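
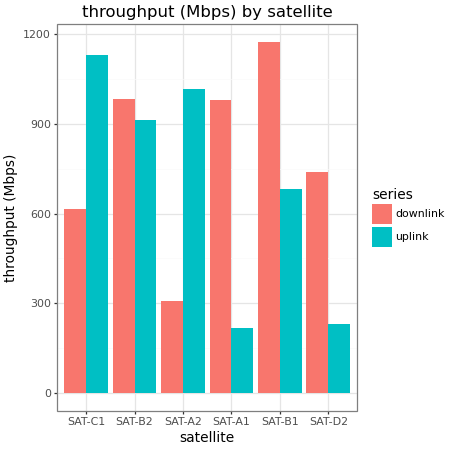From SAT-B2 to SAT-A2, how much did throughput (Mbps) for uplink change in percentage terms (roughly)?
≈ +11.1%

SAT-B2 ≈ 900, SAT-A2 ≈ 1000; (1000 − 900) / 900 ≈ +11.1%.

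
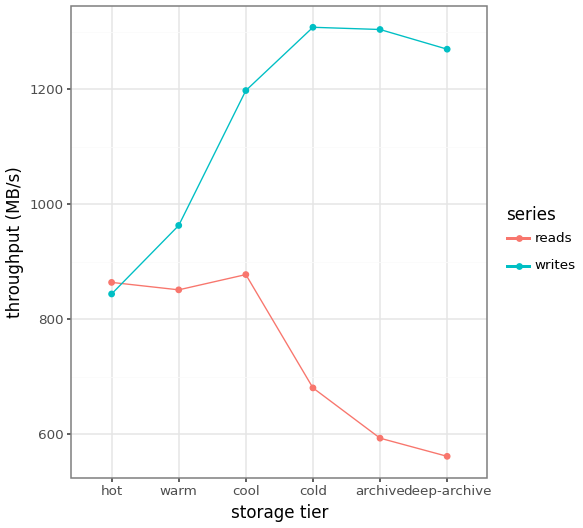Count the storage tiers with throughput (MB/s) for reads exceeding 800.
3

Above 800: hot, warm, cool.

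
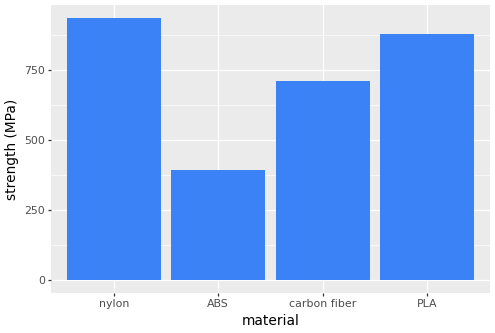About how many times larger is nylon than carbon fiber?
nylon ≈ 900, carbon fiber ≈ 700; 900/700 ≈ 1.29.

≈ 1.29×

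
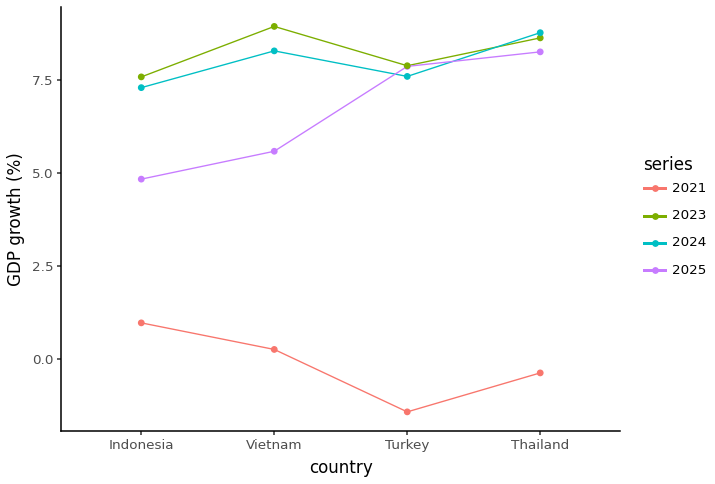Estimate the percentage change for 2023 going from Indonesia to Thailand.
≈ +12.5%

Indonesia ≈ 8, Thailand ≈ 9; (9 − 8) / 8 ≈ +12.5%.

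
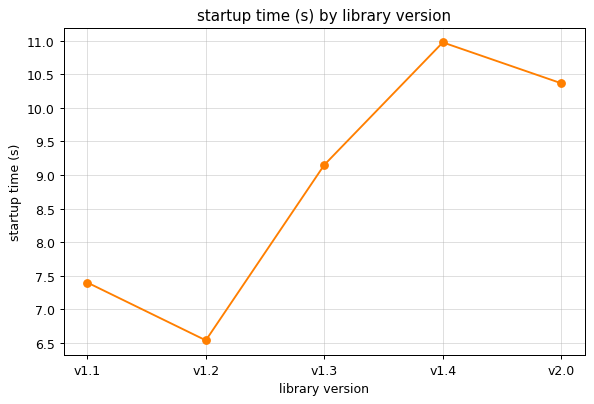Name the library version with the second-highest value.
Top 3: v1.4 ≈ 11.0, v2.0 ≈ 10.5, v1.3 ≈ 9.0.

v2.0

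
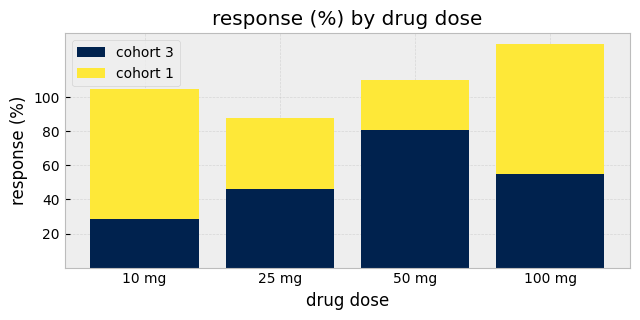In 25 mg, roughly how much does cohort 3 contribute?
cohort 3 top ≈ 40, bottom ≈ 0; segment ≈ 40.

≈ 40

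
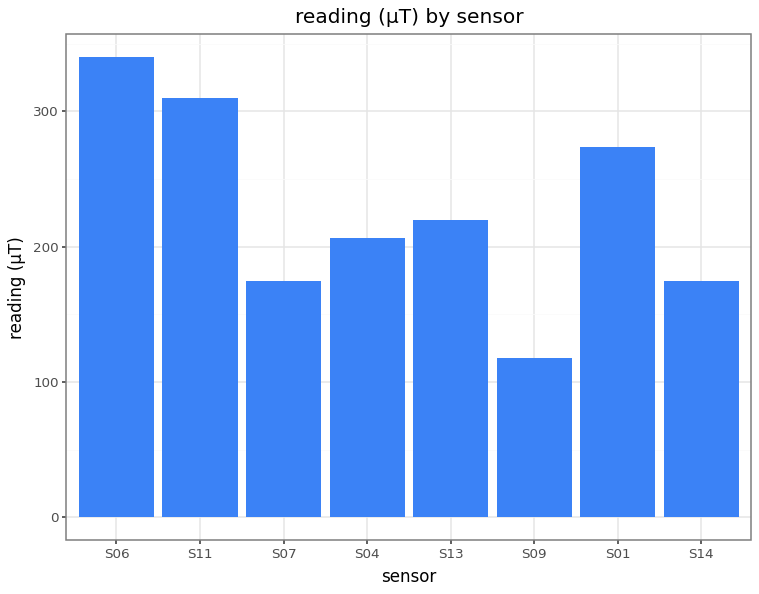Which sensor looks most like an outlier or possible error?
S06 ≈ 350; the rest sit between ≈ 100 and ≈ 300.

S06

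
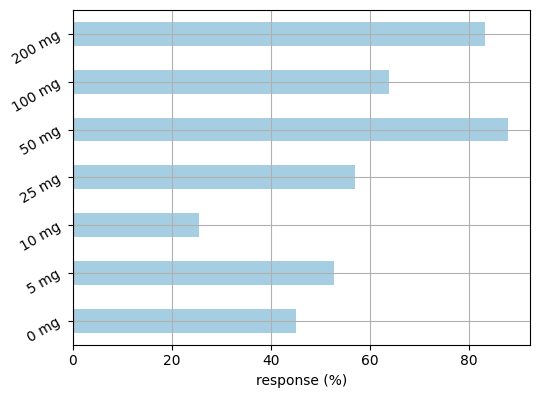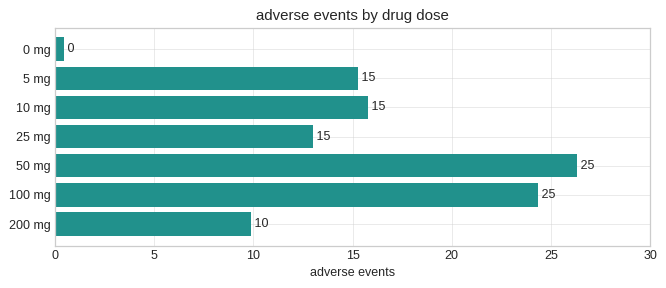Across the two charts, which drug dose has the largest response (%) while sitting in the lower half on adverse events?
200 mg

Chart 2 median adverse events ≈ 15; below-median drug doses: 0 mg, 25 mg, 200 mg. Among those, 200 mg has the highest response (%) (≈ 80).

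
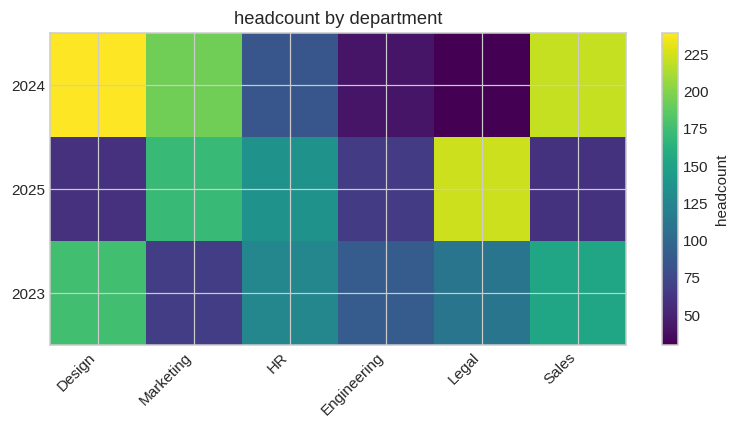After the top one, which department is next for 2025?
Top 3 for 2025: Legal ≈ 220, Marketing ≈ 180, HR ≈ 140.

Marketing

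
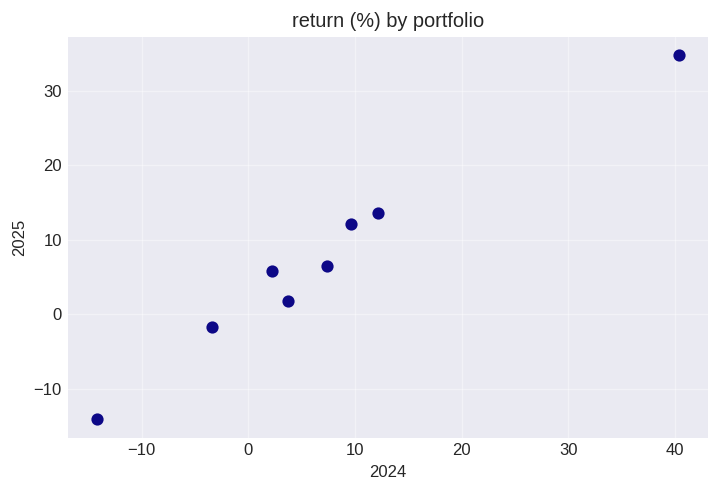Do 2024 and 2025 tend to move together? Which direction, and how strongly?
positive, strong

Points are positively correlated; strong (|r| ≈ 1.0).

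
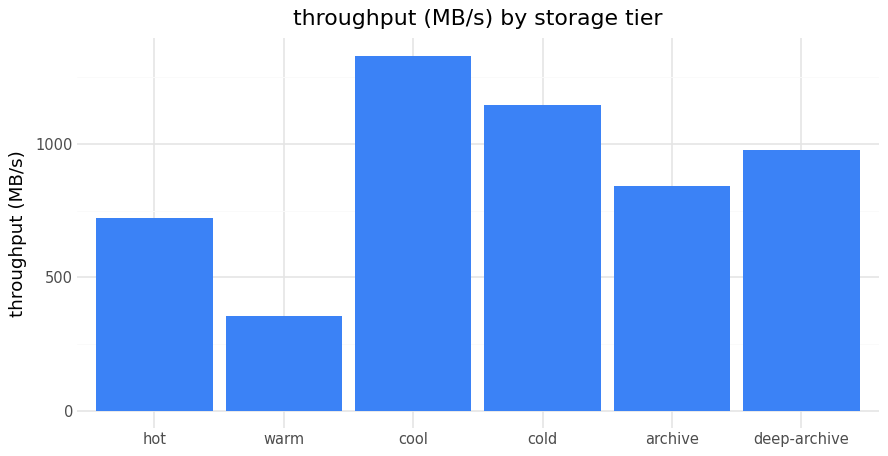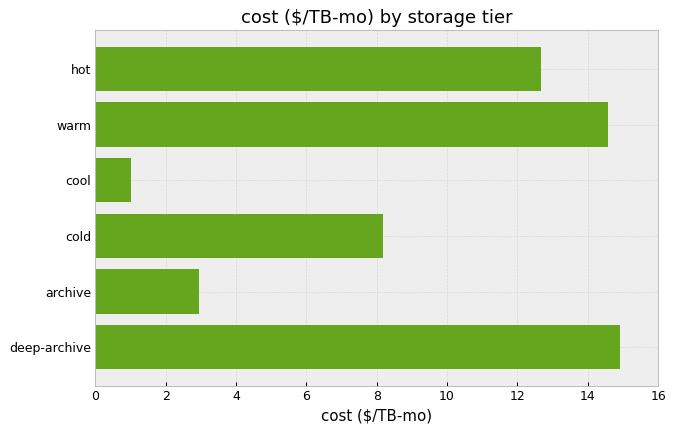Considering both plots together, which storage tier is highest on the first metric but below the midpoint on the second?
Chart 2 median cost ($/TB-mo) ≈ 10; below-median storage tiers: cool, cold, archive. Among those, cool has the highest throughput (MB/s) (≈ 1400).

cool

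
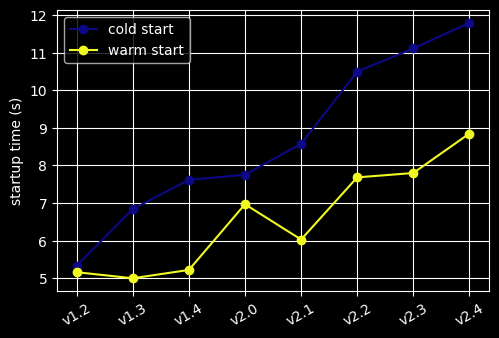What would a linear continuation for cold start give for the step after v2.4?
≈ 13

Last three: 10, 11, 12 → slope ≈ 1/step → next ≈ 13.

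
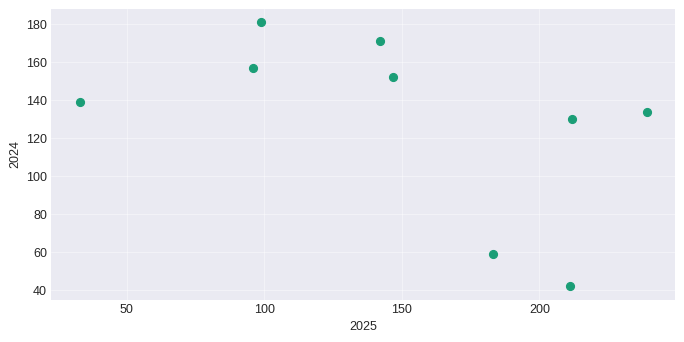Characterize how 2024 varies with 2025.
negative, moderate

Points are negatively correlated; moderate (|r| ≈ 0.5).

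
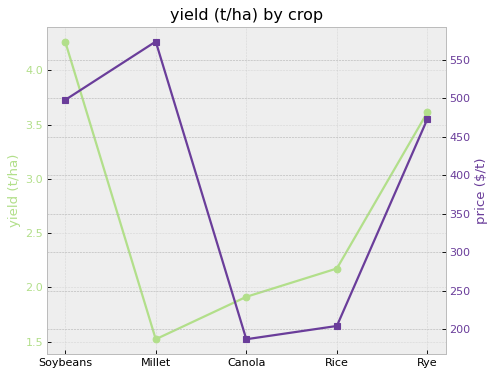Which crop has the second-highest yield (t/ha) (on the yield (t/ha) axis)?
Rye

Top 3 (on the yield (t/ha) axis): Soybeans ≈ 4.5, Rye ≈ 3.5, Rice ≈ 2.0.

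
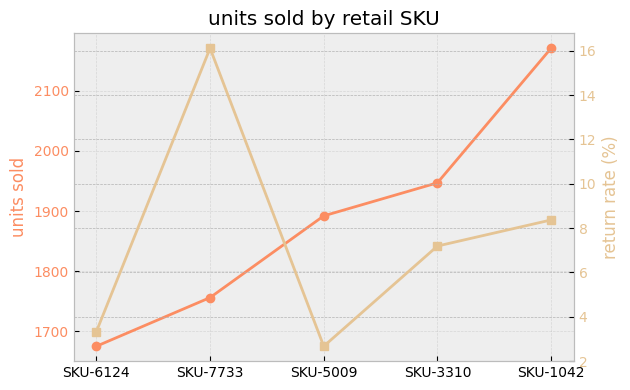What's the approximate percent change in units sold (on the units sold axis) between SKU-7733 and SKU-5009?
SKU-7733 ≈ 1750, SKU-5009 ≈ 1900; (1900 − 1750) / 1750 ≈ +8.6%.

≈ +8.6%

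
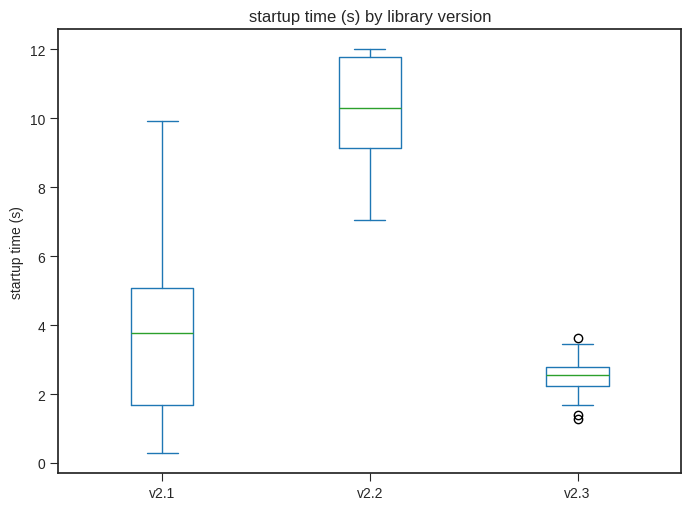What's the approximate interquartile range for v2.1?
≈ 3

Q3 ≈ 5, Q1 ≈ 2; IQR ≈ 3.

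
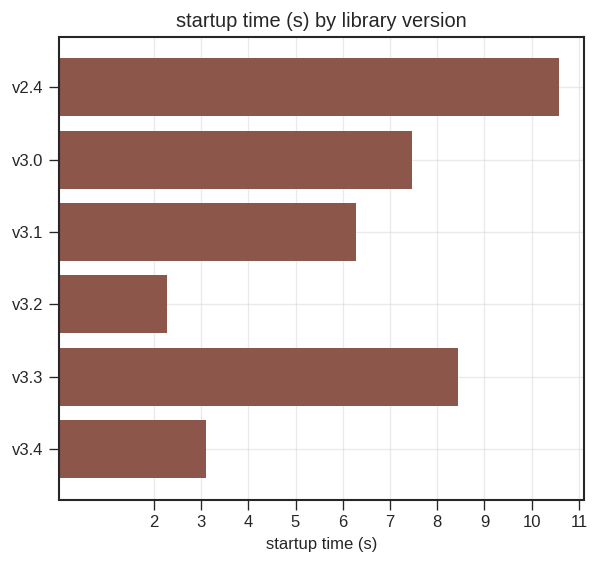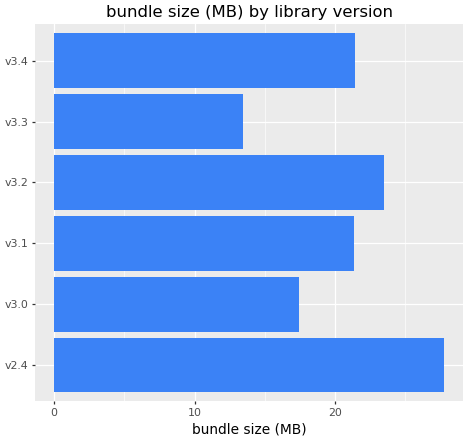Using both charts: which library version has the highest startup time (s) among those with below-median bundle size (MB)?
Chart 2 median bundle size (MB) ≈ 20; below-median library versions: v3.0, v3.1, v3.3. Among those, v3.3 has the highest startup time (s) (≈ 8).

v3.3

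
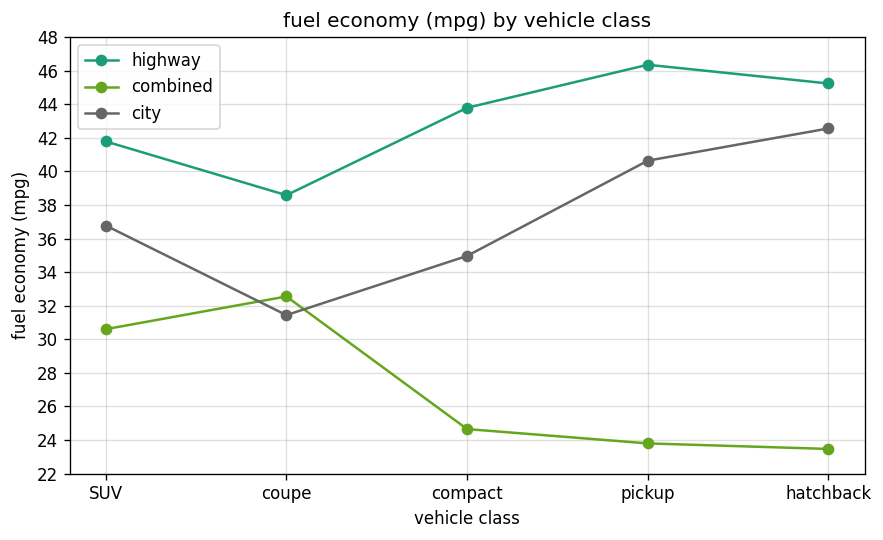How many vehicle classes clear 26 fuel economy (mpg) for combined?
2

Above 26: SUV, coupe.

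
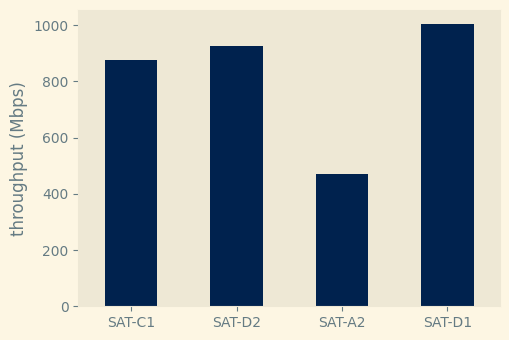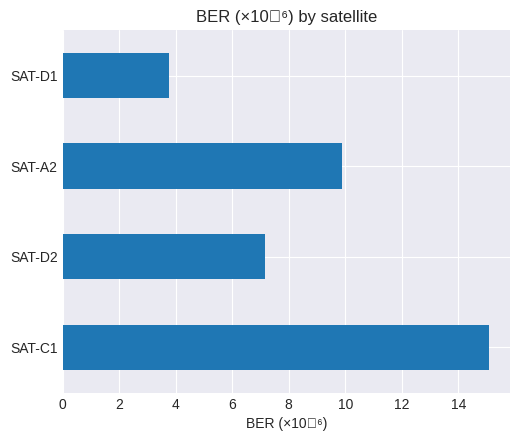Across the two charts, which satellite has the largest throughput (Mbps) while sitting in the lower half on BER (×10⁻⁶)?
SAT-D1

Chart 2 median BER (×10⁻⁶) ≈ 8; below-median satellites: SAT-D2, SAT-D1. Among those, SAT-D1 has the highest throughput (Mbps) (≈ 1000).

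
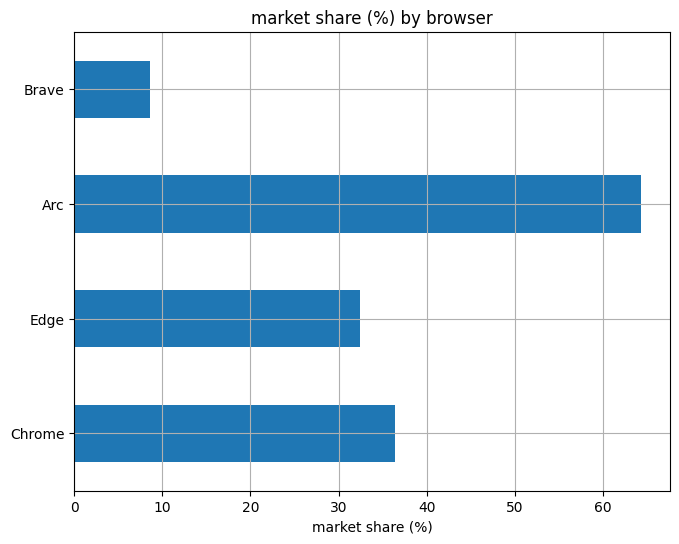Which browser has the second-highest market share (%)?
Top 3: Arc ≈ 60, Chrome ≈ 40, Edge ≈ 30.

Chrome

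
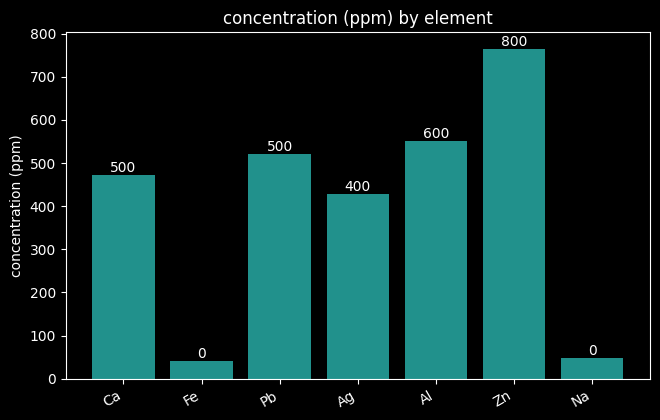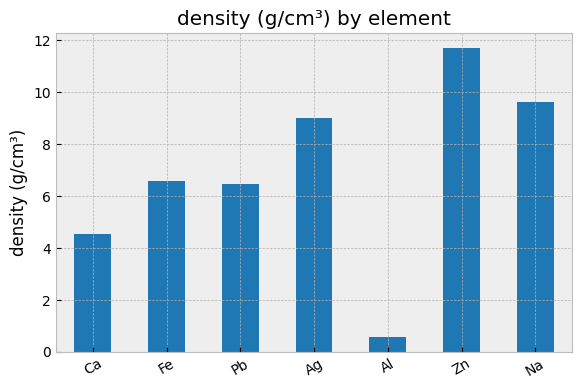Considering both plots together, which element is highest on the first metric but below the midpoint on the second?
Chart 2 median density (g/cm³) ≈ 6; below-median elements: Ca, Pb, Al. Among those, Al has the highest concentration (ppm) (≈ 600).

Al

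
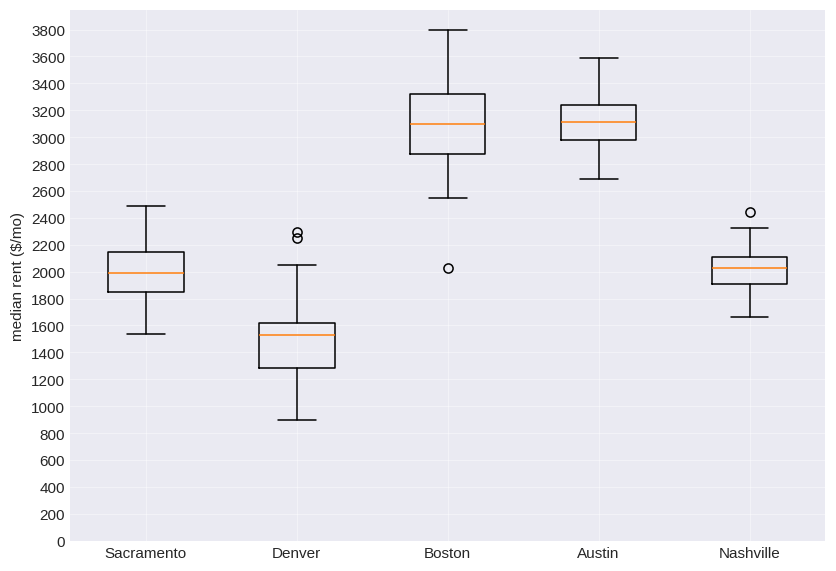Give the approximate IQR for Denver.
Q3 ≈ 1600, Q1 ≈ 1200; IQR ≈ 400.

≈ 400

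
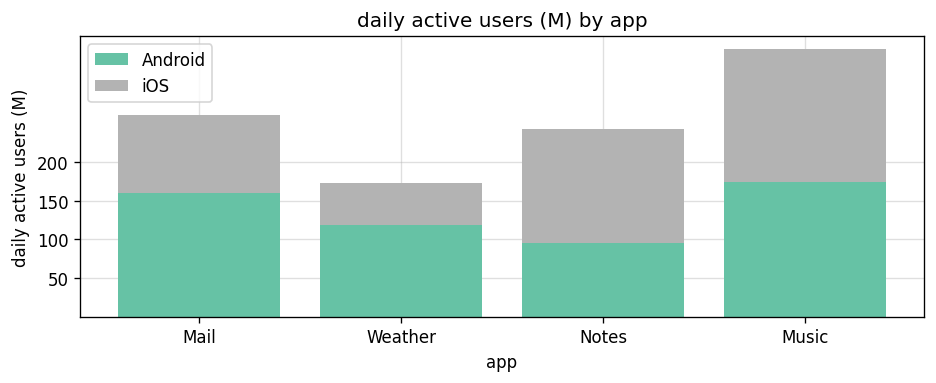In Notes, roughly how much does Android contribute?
≈ 100

Android top ≈ 100, bottom ≈ 0; segment ≈ 100.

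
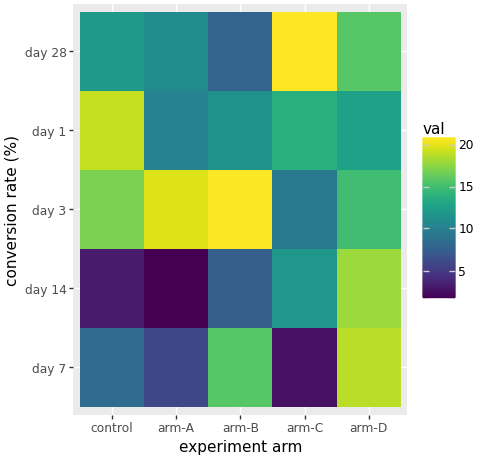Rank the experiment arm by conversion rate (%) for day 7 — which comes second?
Top 3 for day 7: arm-D ≈ 18, arm-B ≈ 16, control ≈ 8.

arm-B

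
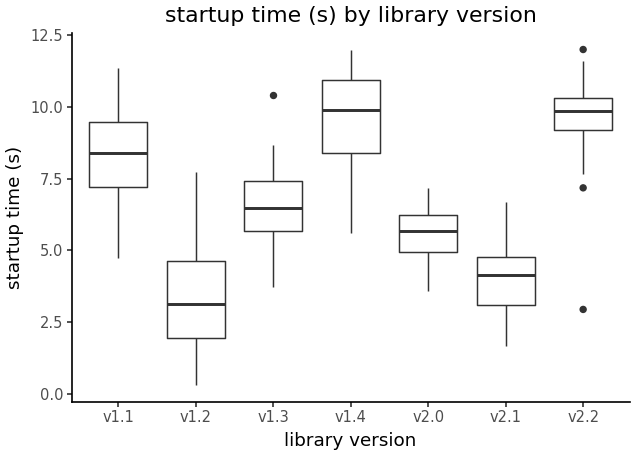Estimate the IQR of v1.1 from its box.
≈ 2

Q3 ≈ 9, Q1 ≈ 7; IQR ≈ 2.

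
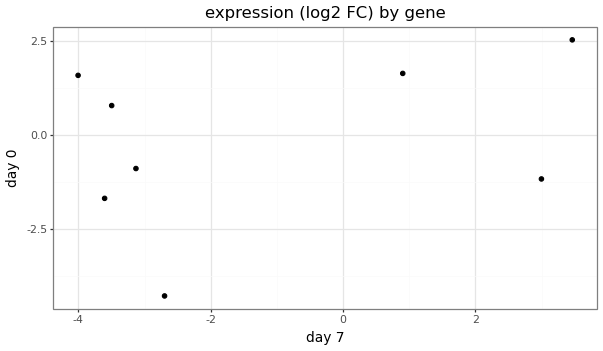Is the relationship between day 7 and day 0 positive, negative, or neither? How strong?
Points are positively correlated; weak (|r| ≈ 0.3).

positive, weak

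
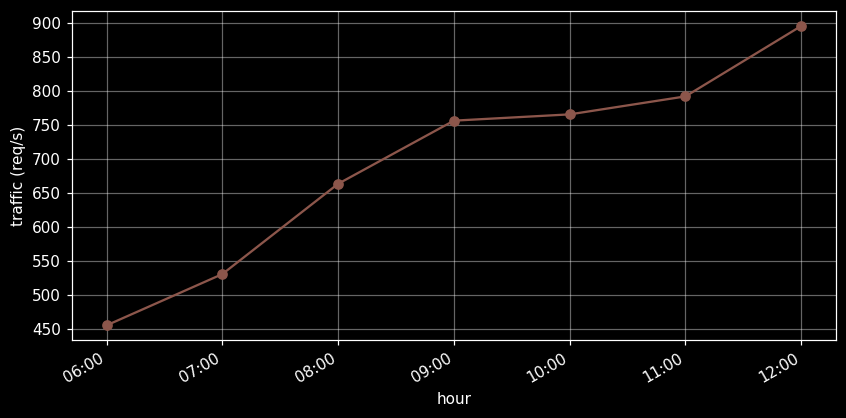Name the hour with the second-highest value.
Top 3: 12:00 ≈ 900, 11:00 ≈ 800, 10:00 ≈ 750.

11:00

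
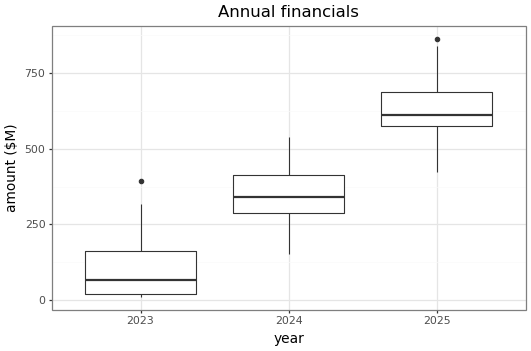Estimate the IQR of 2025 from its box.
≈ 100

Q3 ≈ 700, Q1 ≈ 600; IQR ≈ 100.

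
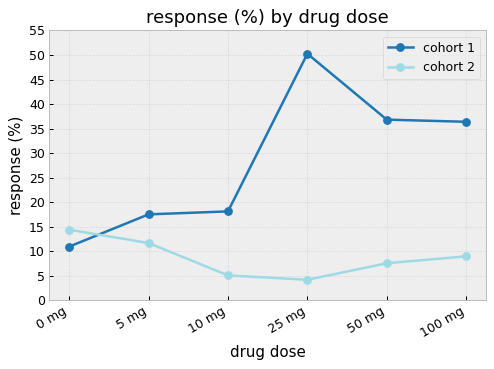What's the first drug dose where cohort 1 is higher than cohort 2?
5 mg

0 mg: cohort 1 ≈ 10 vs cohort 2 ≈ 15 (not yet); 5 mg: cohort 1 ≈ 20 vs cohort 2 ≈ 10 (first crossover).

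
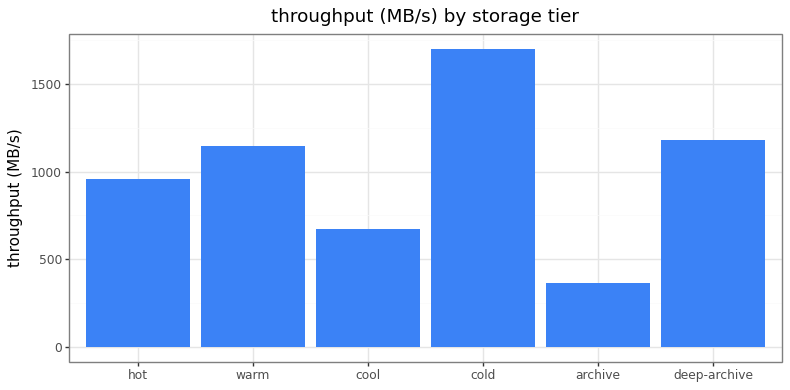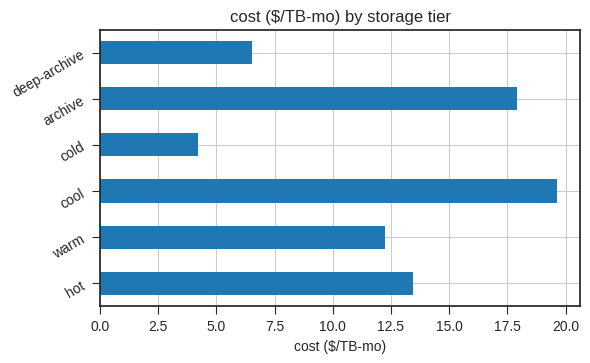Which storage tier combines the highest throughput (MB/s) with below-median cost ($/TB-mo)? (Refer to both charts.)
Chart 2 median cost ($/TB-mo) ≈ 12; below-median storage tiers: warm, cold, deep-archive. Among those, cold has the highest throughput (MB/s) (≈ 1600).

cold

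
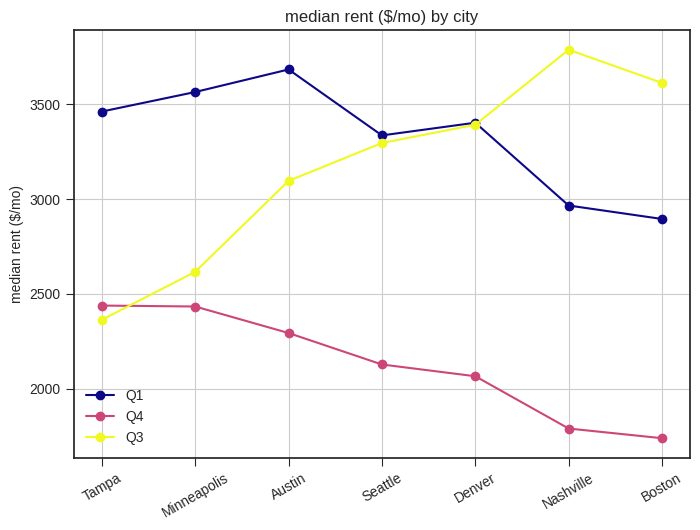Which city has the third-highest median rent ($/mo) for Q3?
Top 4 for Q3: Nashville ≈ 3800, Boston ≈ 3600, Denver ≈ 3400, Seattle ≈ 3200.

Denver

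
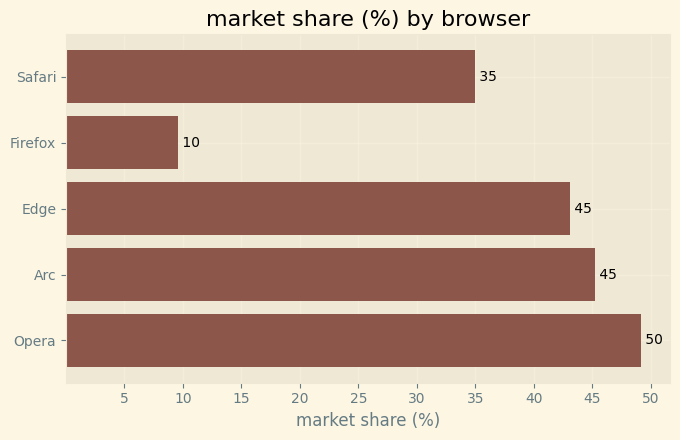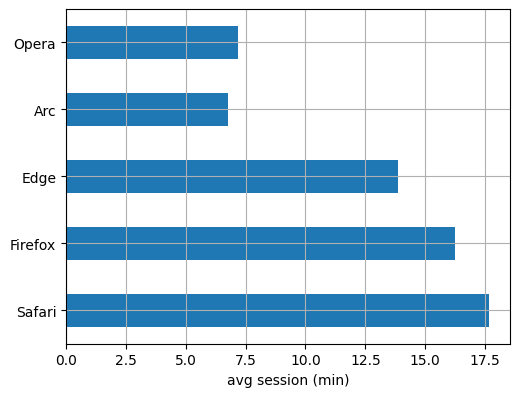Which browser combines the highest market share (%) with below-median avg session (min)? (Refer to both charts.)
Chart 2 median avg session (min) ≈ 14; below-median browsers: Arc, Opera. Among those, Opera has the highest market share (%) (≈ 50).

Opera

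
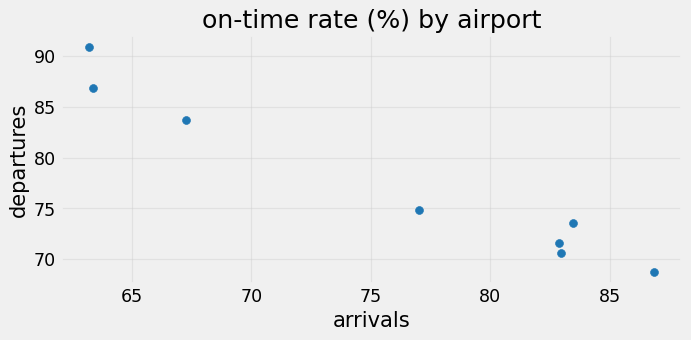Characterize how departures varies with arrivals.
negative, strong

Points are negatively correlated; strong (|r| ≈ 1.0).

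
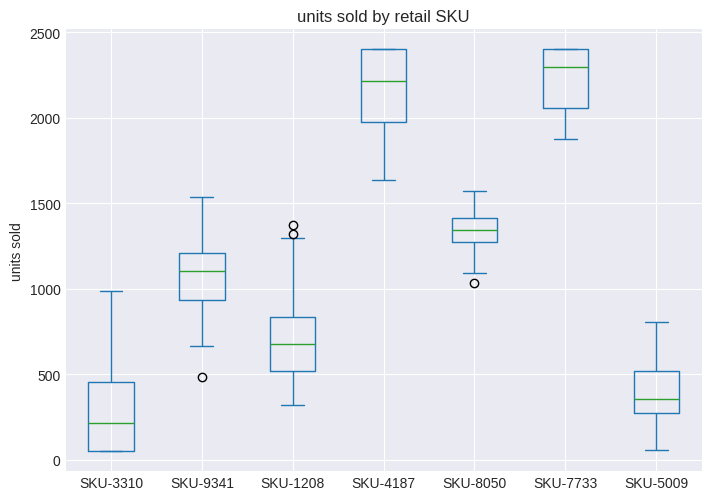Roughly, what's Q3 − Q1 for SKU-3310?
≈ 400

Q3 ≈ 400, Q1 ≈ 0; IQR ≈ 400.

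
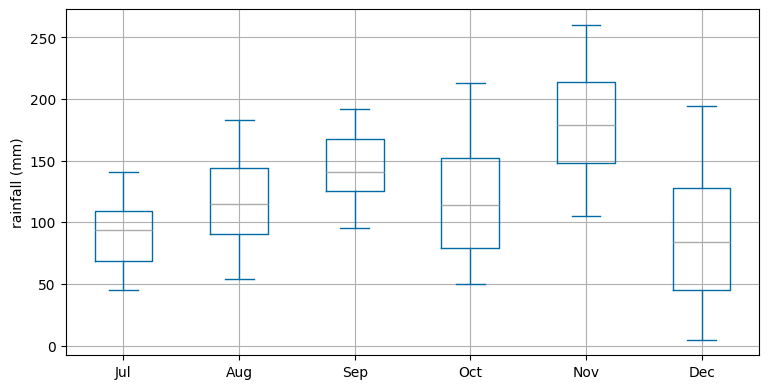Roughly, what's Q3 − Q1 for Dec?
≈ 80

Q3 ≈ 130, Q1 ≈ 50; IQR ≈ 80.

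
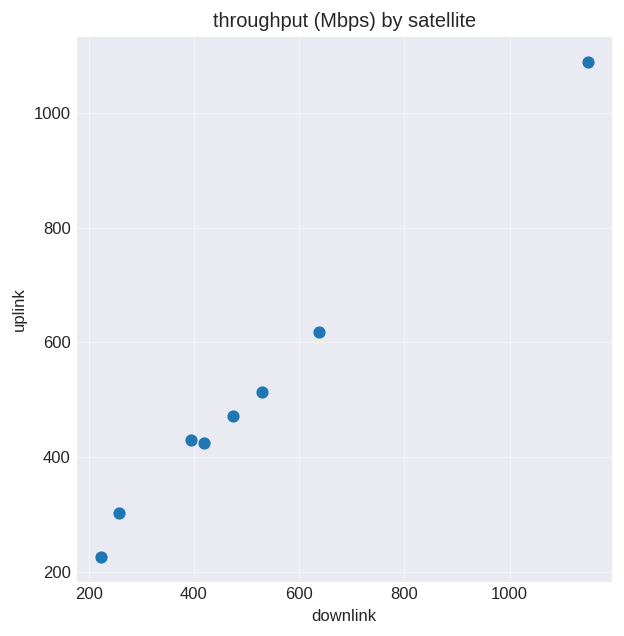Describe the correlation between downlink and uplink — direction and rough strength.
positive, strong

Points are positively correlated; strong (|r| ≈ 1.0).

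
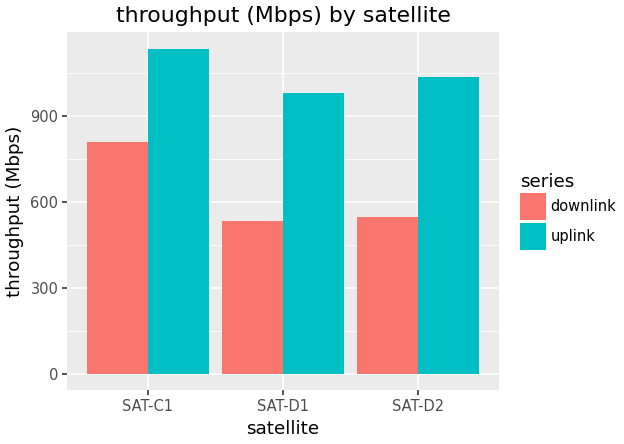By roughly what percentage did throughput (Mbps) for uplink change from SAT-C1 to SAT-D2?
≈ -9.1%

SAT-C1 ≈ 1100, SAT-D2 ≈ 1000; (1000 − 1100) / 1100 ≈ -9.1%.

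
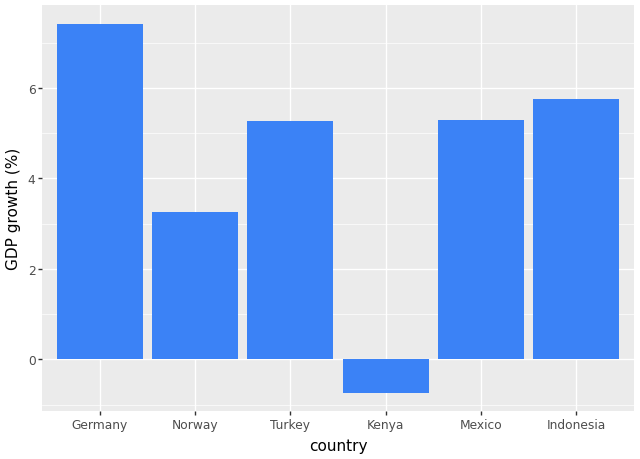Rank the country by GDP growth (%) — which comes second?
Indonesia

Top 3: Germany ≈ 7, Indonesia ≈ 6, Mexico ≈ 5.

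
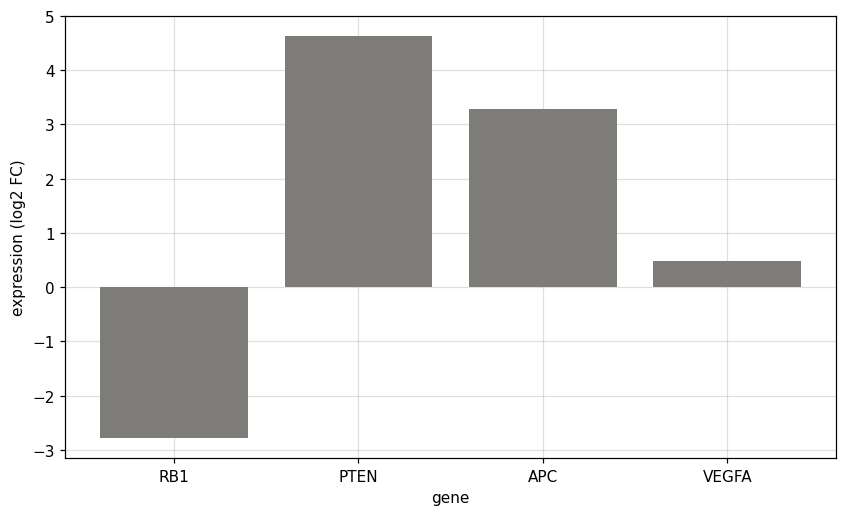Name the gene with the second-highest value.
Top 3: PTEN ≈ 5, APC ≈ 3, VEGFA ≈ 0.

APC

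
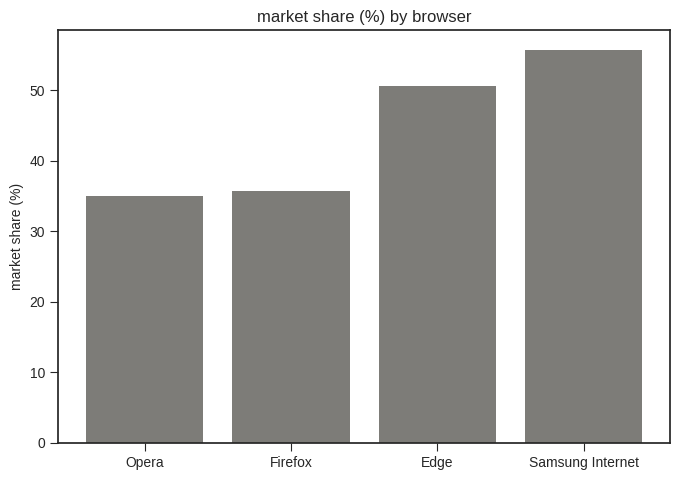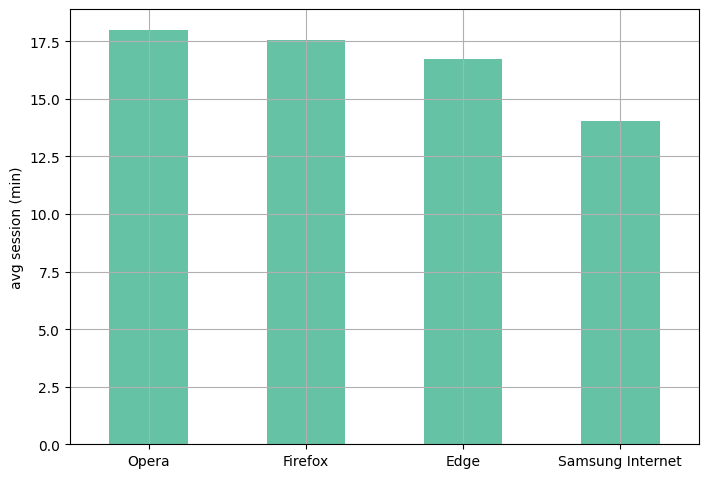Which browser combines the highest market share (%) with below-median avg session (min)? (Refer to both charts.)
Samsung Internet

Chart 2 median avg session (min) ≈ 18; below-median browsers: Edge, Samsung Internet. Among those, Samsung Internet has the highest market share (%) (≈ 60).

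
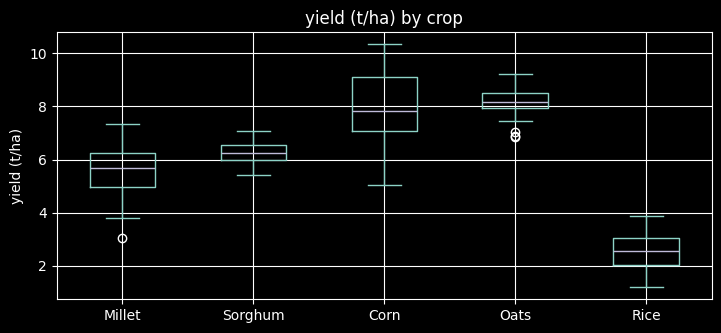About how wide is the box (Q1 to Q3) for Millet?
≈ 1.5

Q3 ≈ 6.5, Q1 ≈ 5.0; IQR ≈ 1.5.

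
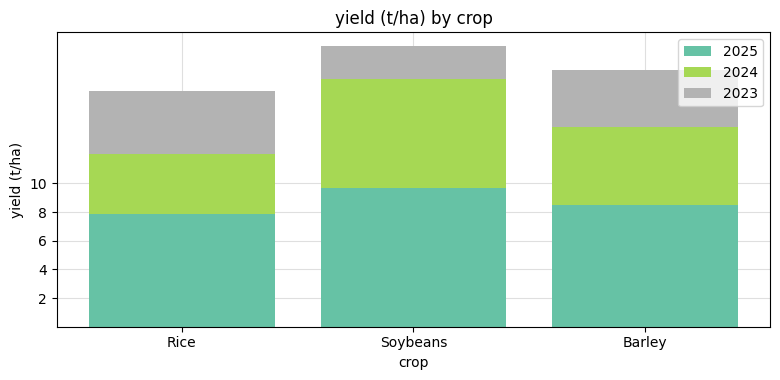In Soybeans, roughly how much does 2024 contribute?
2024 top ≈ 18, bottom ≈ 10; segment ≈ 8.

≈ 8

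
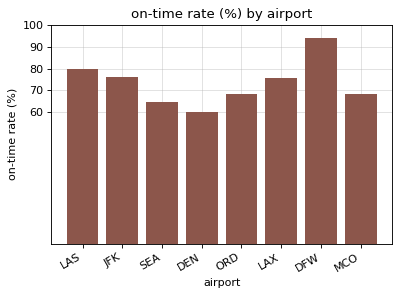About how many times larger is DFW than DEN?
DFW ≈ 90, DEN ≈ 60; 90/60 ≈ 1.5.

≈ 1.5×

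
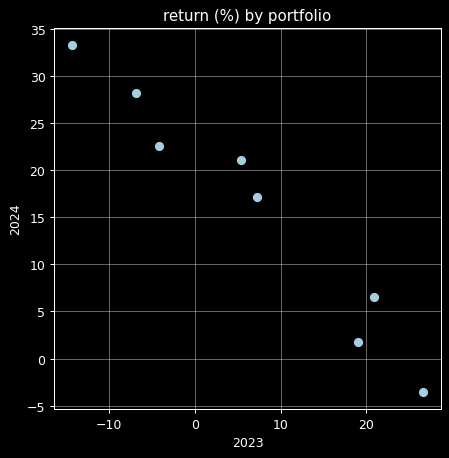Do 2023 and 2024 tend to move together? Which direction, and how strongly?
negative, strong

Points are negatively correlated; strong (|r| ≈ 1.0).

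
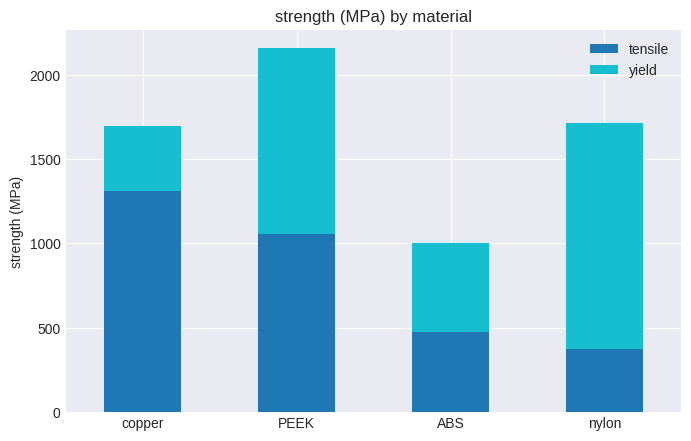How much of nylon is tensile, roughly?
≈ 400

tensile top ≈ 400, bottom ≈ 0; segment ≈ 400.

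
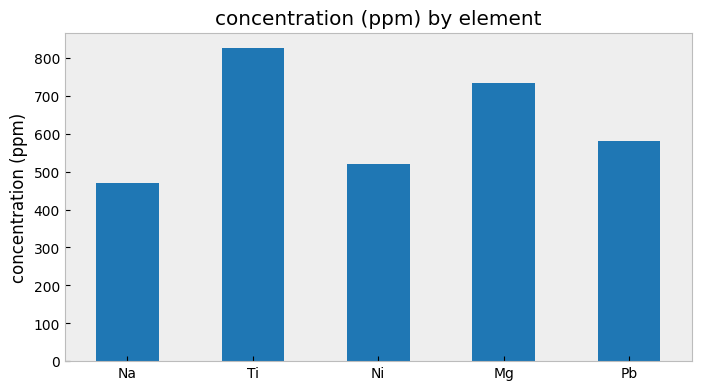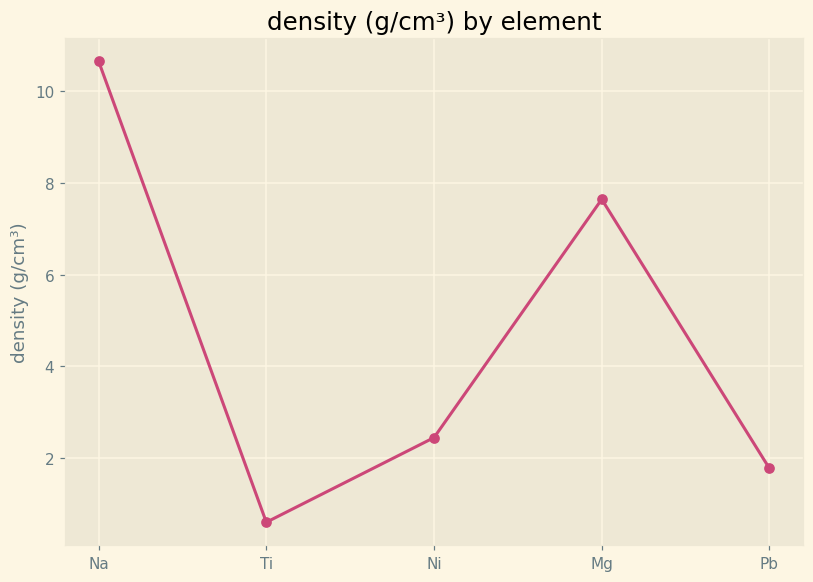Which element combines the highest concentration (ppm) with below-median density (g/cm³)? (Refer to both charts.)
Ti

Chart 2 median density (g/cm³) ≈ 2; below-median elements: Ti, Pb. Among those, Ti has the highest concentration (ppm) (≈ 800).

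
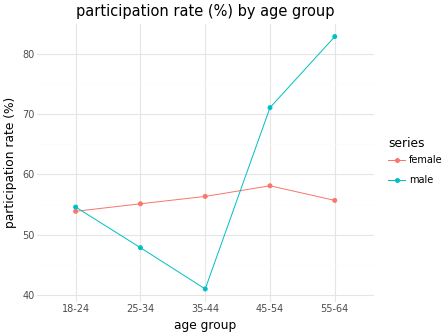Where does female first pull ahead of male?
18-24: female ≈ 55 vs male ≈ 55 (not yet); 25-34: female ≈ 55 vs male ≈ 50 (first crossover).

25-34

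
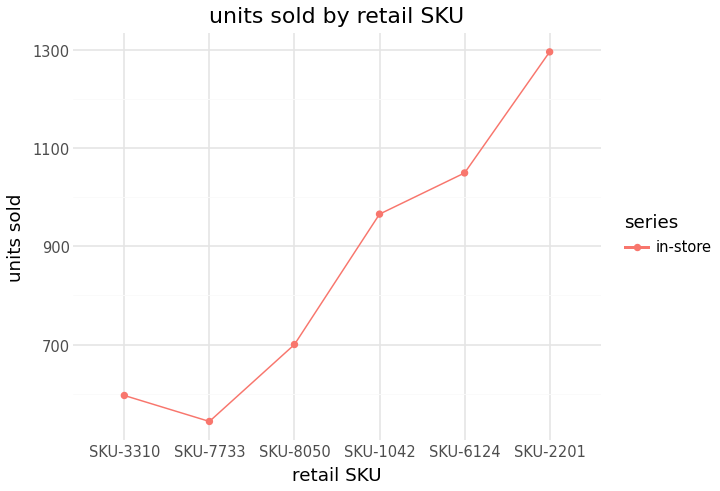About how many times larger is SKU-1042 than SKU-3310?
≈ 1.67×

SKU-1042 ≈ 1000, SKU-3310 ≈ 600; 1000/600 ≈ 1.67.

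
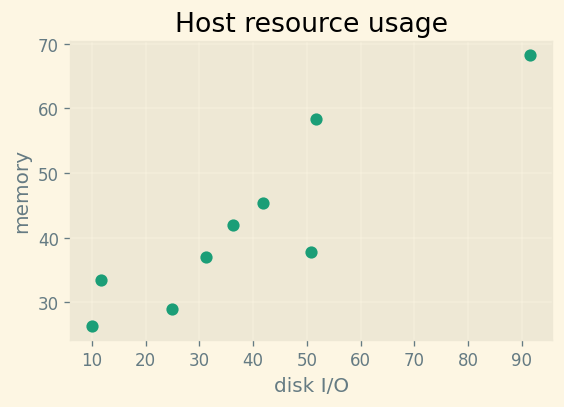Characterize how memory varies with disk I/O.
Points are positively correlated; strong (|r| ≈ 0.9).

positive, strong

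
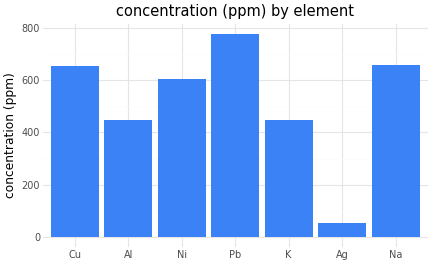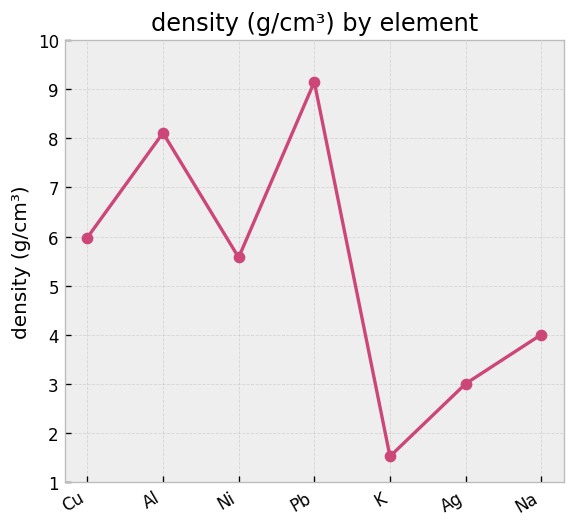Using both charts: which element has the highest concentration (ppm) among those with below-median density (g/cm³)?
Na

Chart 2 median density (g/cm³) ≈ 6; below-median elements: K, Ag, Na. Among those, Na has the highest concentration (ppm) (≈ 700).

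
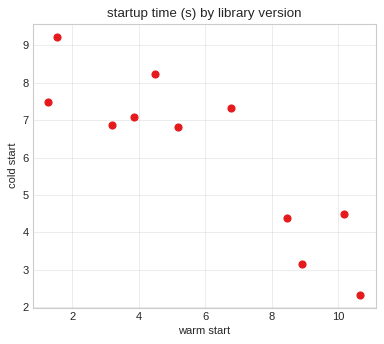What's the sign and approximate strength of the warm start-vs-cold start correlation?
Points are negatively correlated; strong (|r| ≈ 0.9).

negative, strong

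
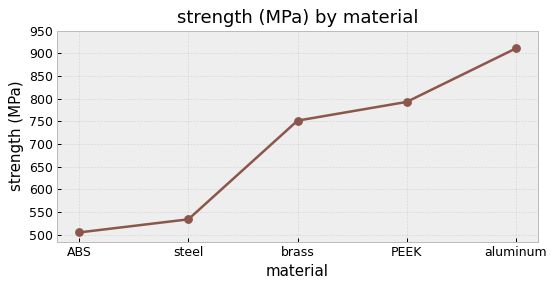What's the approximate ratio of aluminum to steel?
aluminum ≈ 900, steel ≈ 550; 900/550 ≈ 1.64.

≈ 1.64×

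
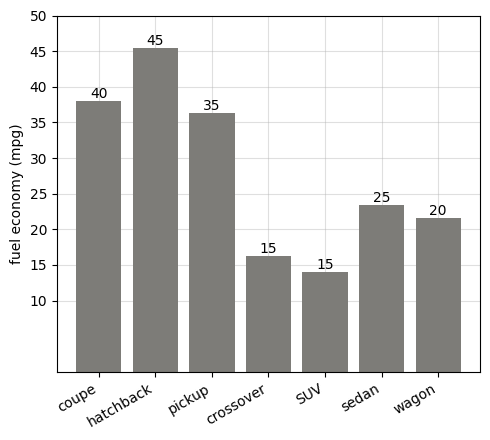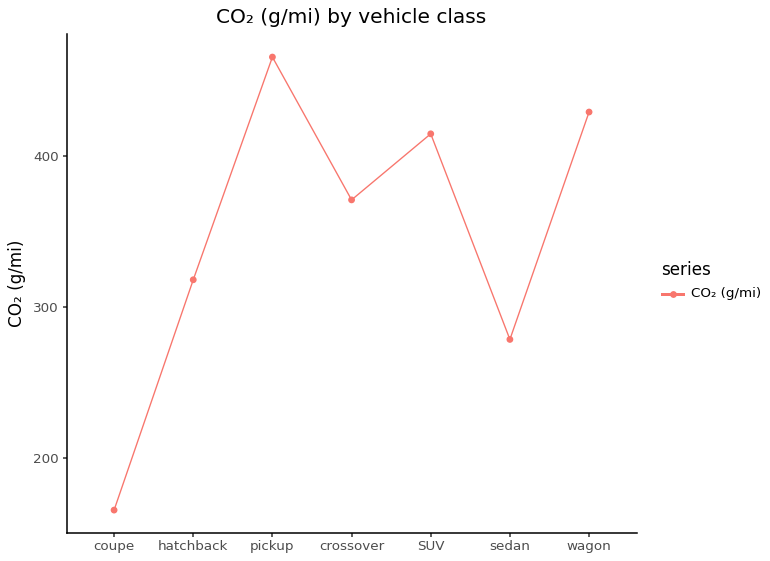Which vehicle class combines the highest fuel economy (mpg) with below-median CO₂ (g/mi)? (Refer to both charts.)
Chart 2 median CO₂ (g/mi) ≈ 350; below-median vehicle classes: coupe, hatchback, sedan. Among those, hatchback has the highest fuel economy (mpg) (≈ 45).

hatchback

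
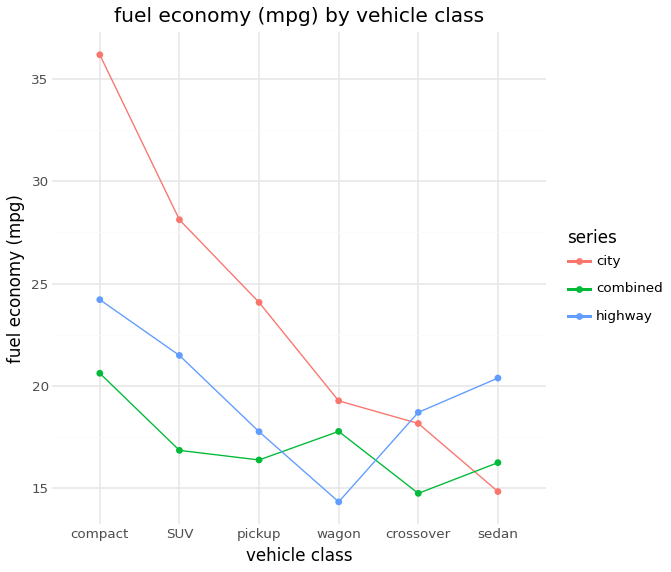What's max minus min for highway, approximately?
≈ 10

Max compact ≈ 24, min wagon ≈ 14; range ≈ 10.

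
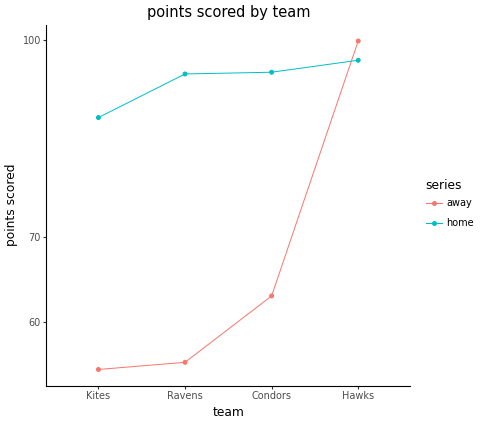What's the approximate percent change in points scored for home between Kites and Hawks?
≈ +11.8%

Kites ≈ 85, Hawks ≈ 95; (95 − 85) / 85 ≈ +11.8%.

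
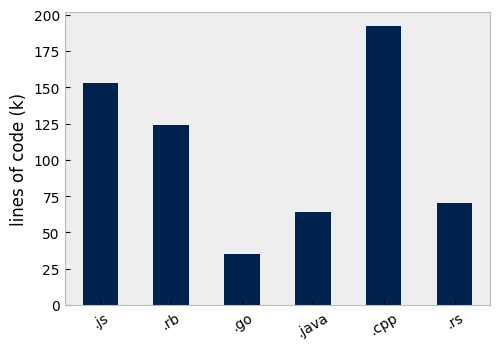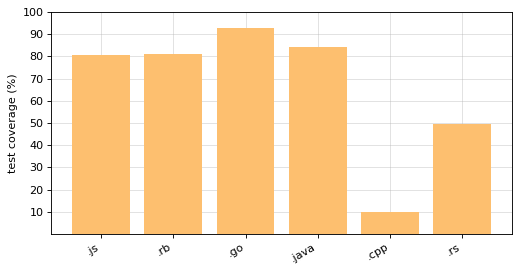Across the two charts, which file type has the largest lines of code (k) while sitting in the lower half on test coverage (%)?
Chart 2 median test coverage (%) ≈ 80; below-median file types: .js, .cpp, .rs. Among those, .cpp has the highest lines of code (k) (≈ 200).

.cpp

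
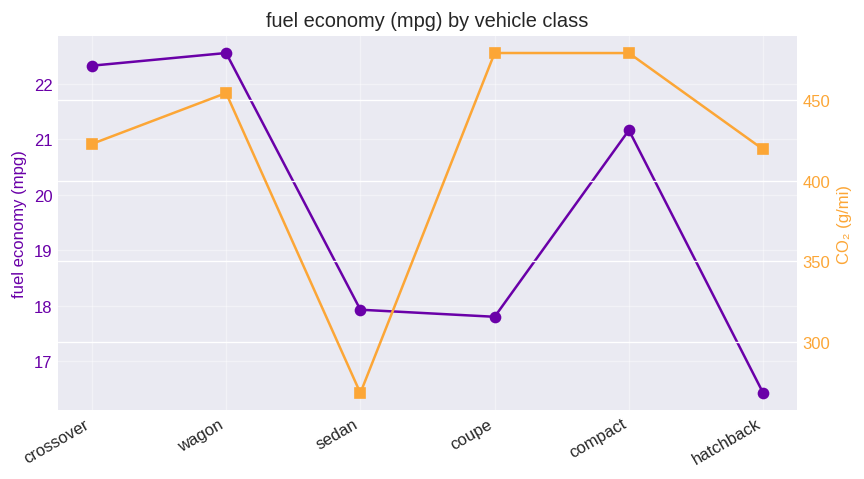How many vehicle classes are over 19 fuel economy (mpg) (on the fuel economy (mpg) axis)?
3

Above 19: crossover, wagon, compact.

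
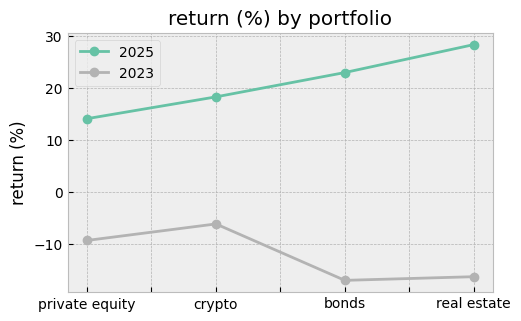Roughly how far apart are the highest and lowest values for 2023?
≈ 10

Max crypto ≈ -5, min bonds ≈ -15; range ≈ 10.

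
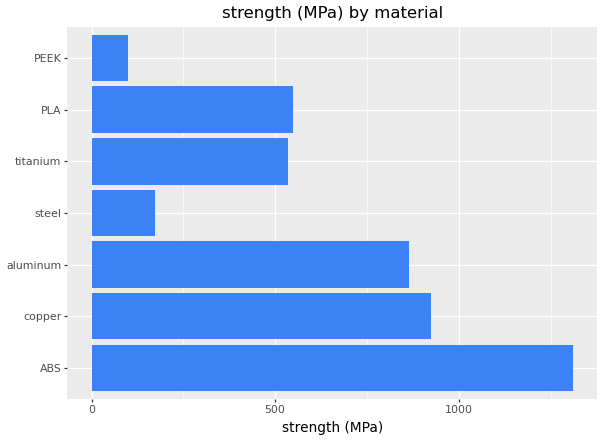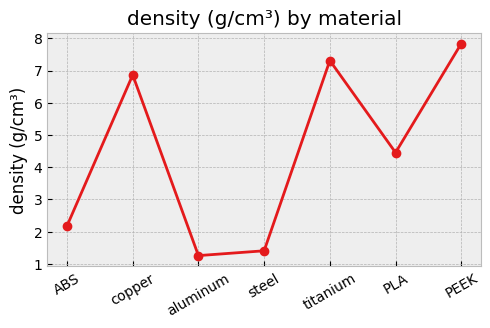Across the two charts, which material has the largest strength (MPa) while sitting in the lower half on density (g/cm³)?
ABS

Chart 2 median density (g/cm³) ≈ 4; below-median materials: ABS, aluminum, steel. Among those, ABS has the highest strength (MPa) (≈ 1400).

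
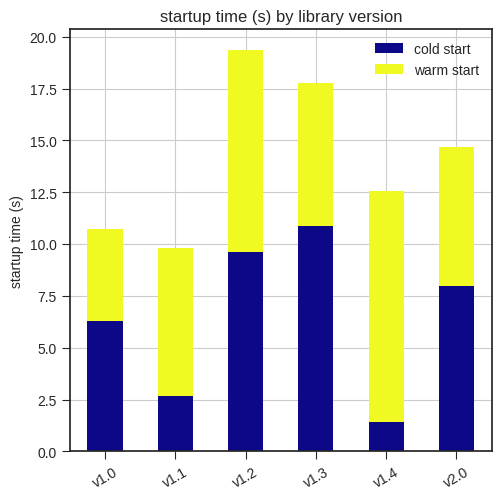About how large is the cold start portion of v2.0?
cold start top ≈ 8, bottom ≈ 0; segment ≈ 8.

≈ 8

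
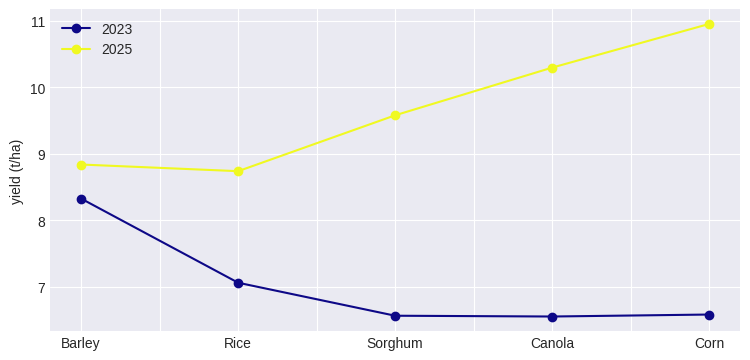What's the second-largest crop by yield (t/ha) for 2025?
Canola

Top 3 for 2025: Corn ≈ 11.0, Canola ≈ 10.5, Sorghum ≈ 9.5.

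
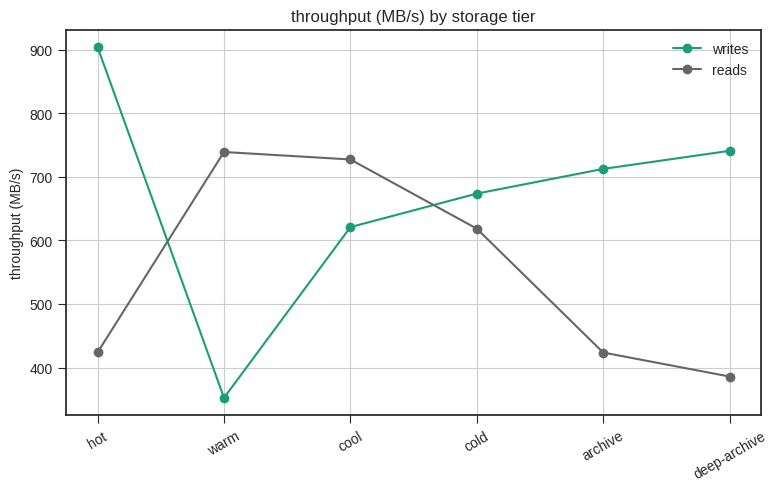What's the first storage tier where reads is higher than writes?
warm

hot: reads ≈ 400 vs writes ≈ 900 (not yet); warm: reads ≈ 750 vs writes ≈ 350 (first crossover).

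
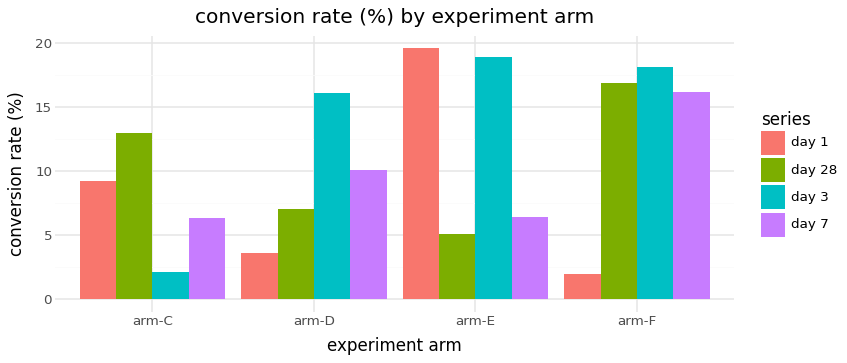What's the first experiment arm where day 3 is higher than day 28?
arm-D

arm-C: day 3 ≈ 2 vs day 28 ≈ 12 (not yet); arm-D: day 3 ≈ 16 vs day 28 ≈ 8 (first crossover).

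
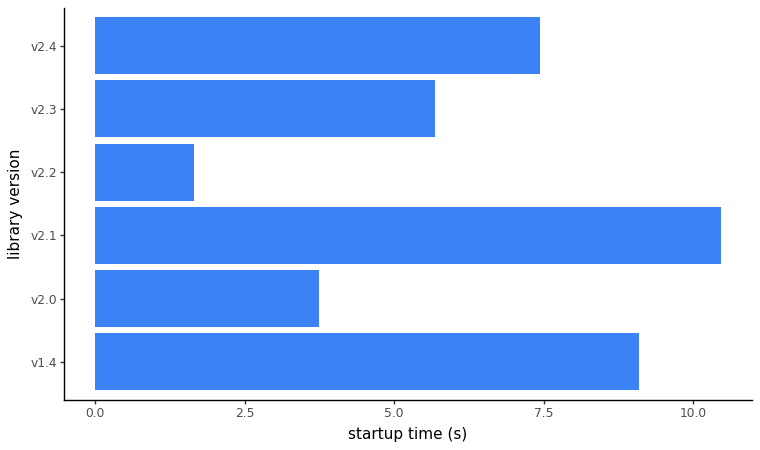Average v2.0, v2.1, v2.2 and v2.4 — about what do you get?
≈ 6

(4 + 10 + 2 + 7) / 4 ≈ 6.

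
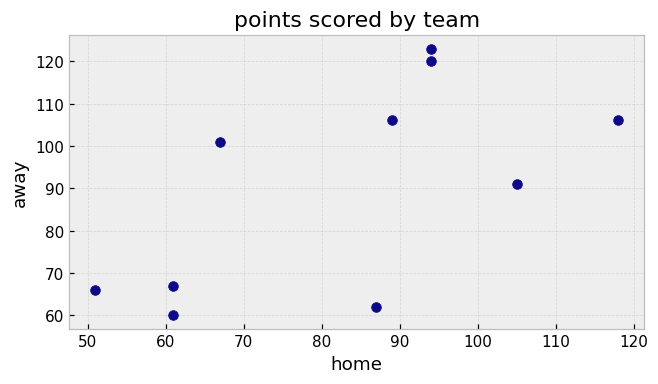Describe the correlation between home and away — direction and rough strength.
Points are positively correlated; moderate (|r| ≈ 0.6).

positive, moderate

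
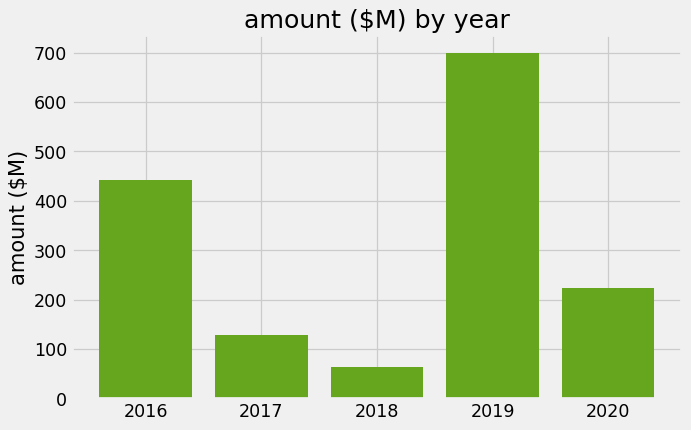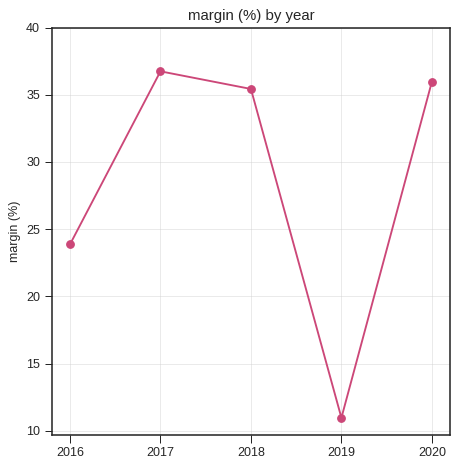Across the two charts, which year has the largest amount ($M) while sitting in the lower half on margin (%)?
2019

Chart 2 median margin (%) ≈ 35; below-median years: 2016, 2019. Among those, 2019 has the highest amount ($M) (≈ 700).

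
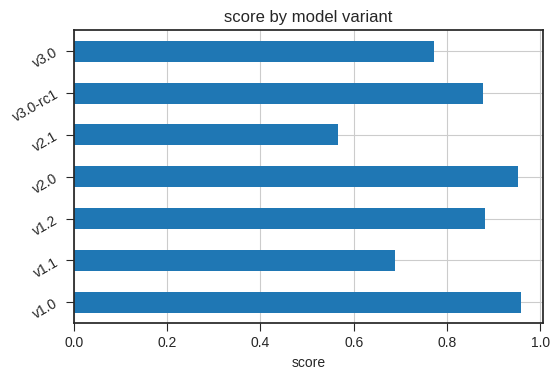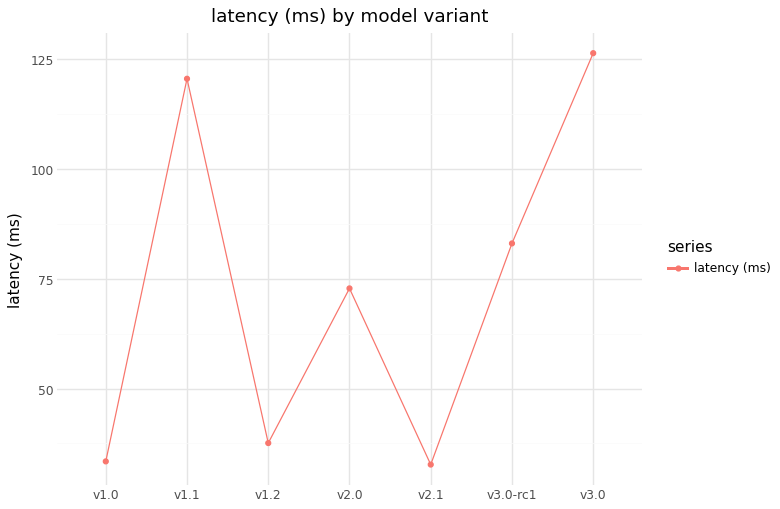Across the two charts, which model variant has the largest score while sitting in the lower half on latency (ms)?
v1.0

Chart 2 median latency (ms) ≈ 80; below-median model variants: v1.0, v1.2, v2.1. Among those, v1.0 has the highest score (≈ 1).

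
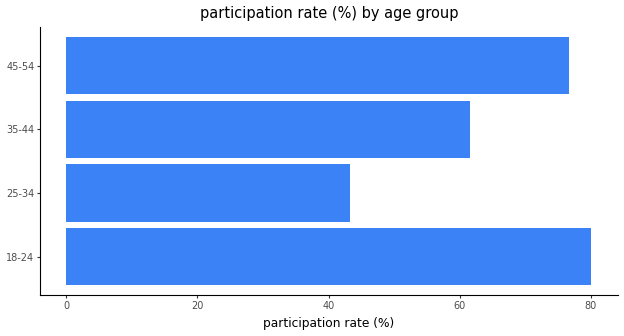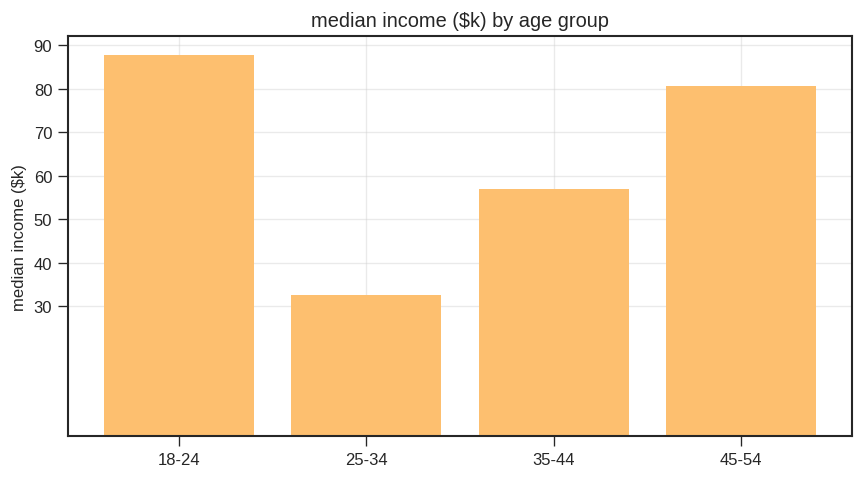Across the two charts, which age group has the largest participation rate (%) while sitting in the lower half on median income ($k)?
Chart 2 median median income ($k) ≈ 70; below-median age groups: 25-34, 35-44. Among those, 35-44 has the highest participation rate (%) (≈ 60).

35-44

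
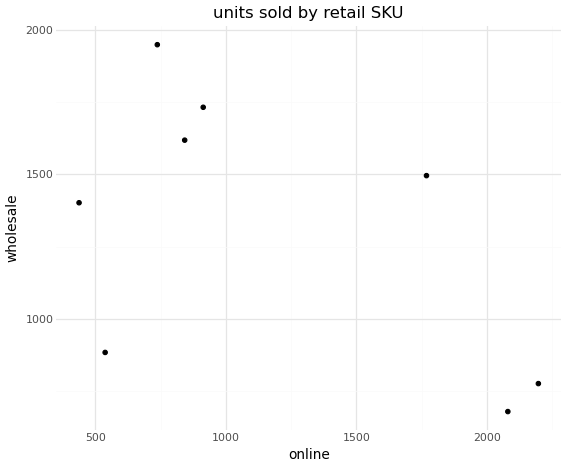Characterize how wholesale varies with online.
negative, moderate

Points are negatively correlated; moderate (|r| ≈ 0.5).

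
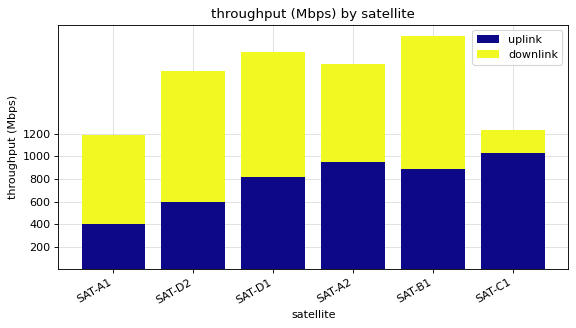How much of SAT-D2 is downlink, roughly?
≈ 1200

downlink top ≈ 1800, bottom ≈ 600; segment ≈ 1200.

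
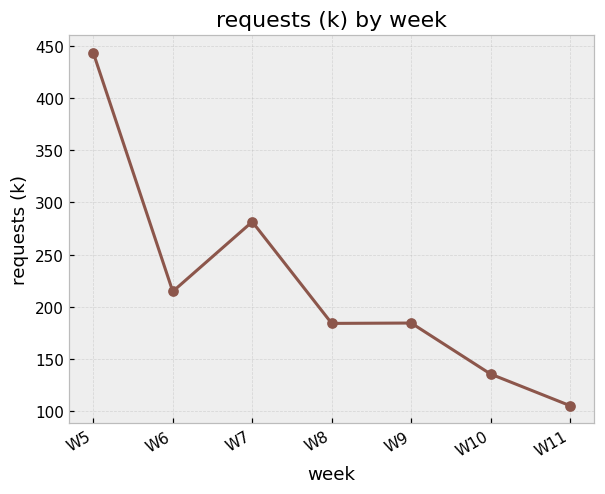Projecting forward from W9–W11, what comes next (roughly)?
≈ 50

Last three: 200, 150, 100 → slope ≈ -50/step → next ≈ 50.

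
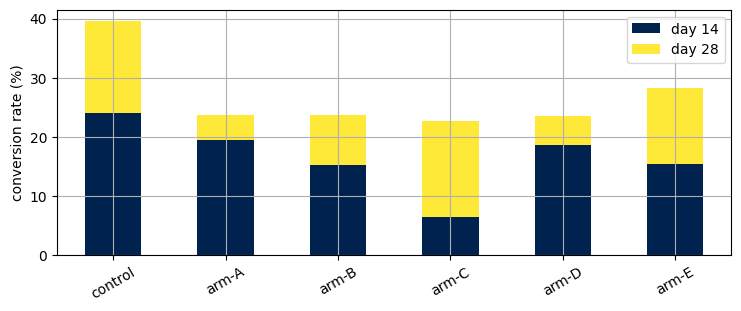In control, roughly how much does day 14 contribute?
≈ 25

day 14 top ≈ 25, bottom ≈ 0; segment ≈ 25.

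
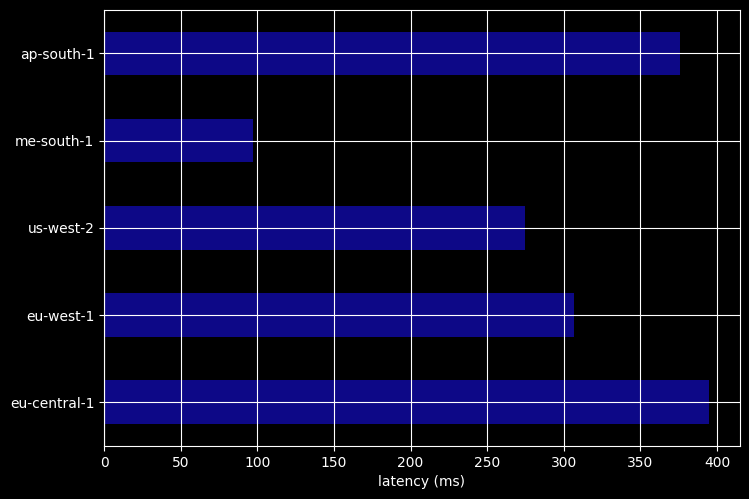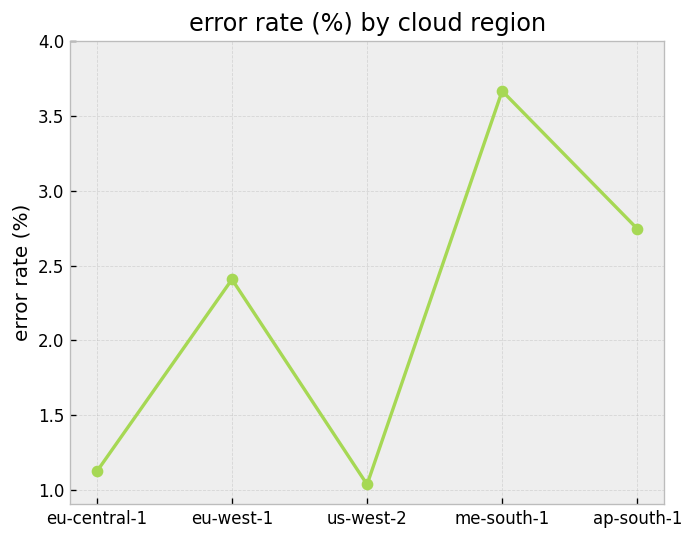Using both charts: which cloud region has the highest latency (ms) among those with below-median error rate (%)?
eu-central-1

Chart 2 median error rate (%) ≈ 2.5; below-median cloud regions: eu-central-1, us-west-2. Among those, eu-central-1 has the highest latency (ms) (≈ 400).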